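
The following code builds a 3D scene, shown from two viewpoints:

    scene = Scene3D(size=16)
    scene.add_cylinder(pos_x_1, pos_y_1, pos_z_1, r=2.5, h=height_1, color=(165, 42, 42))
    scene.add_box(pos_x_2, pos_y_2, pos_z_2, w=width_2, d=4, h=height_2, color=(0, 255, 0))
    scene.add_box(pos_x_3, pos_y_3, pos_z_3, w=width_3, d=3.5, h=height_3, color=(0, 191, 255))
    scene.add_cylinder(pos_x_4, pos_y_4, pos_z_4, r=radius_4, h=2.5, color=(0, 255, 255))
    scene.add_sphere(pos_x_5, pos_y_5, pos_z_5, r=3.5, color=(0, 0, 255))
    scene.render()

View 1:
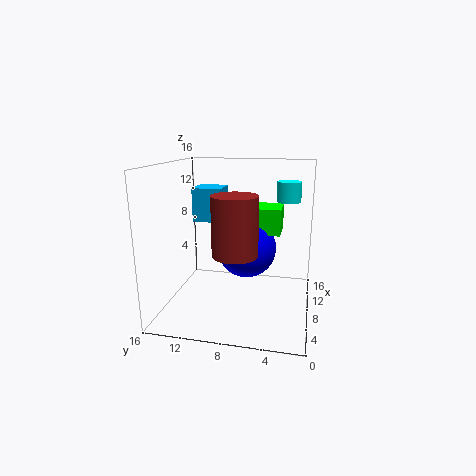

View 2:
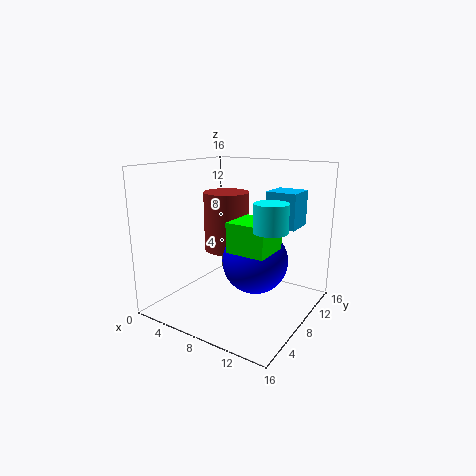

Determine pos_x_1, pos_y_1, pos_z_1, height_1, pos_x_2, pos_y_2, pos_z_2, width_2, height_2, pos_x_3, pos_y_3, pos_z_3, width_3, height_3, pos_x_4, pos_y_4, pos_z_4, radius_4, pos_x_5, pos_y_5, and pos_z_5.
pos_x_1 = 6.5
pos_y_1 = 8
pos_z_1 = 6.5
height_1 = 6.5
pos_x_2 = 9.5
pos_y_2 = 3.5
pos_z_2 = 8
width_2 = 4
height_2 = 3
pos_x_3 = 10
pos_y_3 = 10.5
pos_z_3 = 9
width_3 = 3.5
height_3 = 4
pos_x_4 = 14.5
pos_y_4 = 3
pos_z_4 = 11
radius_4 = 1.5
pos_x_5 = 10.5
pos_y_5 = 7.5
pos_z_5 = 6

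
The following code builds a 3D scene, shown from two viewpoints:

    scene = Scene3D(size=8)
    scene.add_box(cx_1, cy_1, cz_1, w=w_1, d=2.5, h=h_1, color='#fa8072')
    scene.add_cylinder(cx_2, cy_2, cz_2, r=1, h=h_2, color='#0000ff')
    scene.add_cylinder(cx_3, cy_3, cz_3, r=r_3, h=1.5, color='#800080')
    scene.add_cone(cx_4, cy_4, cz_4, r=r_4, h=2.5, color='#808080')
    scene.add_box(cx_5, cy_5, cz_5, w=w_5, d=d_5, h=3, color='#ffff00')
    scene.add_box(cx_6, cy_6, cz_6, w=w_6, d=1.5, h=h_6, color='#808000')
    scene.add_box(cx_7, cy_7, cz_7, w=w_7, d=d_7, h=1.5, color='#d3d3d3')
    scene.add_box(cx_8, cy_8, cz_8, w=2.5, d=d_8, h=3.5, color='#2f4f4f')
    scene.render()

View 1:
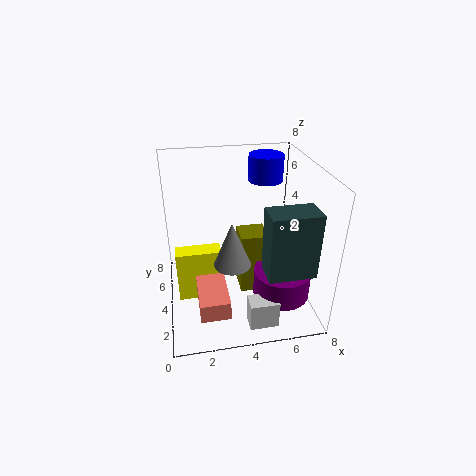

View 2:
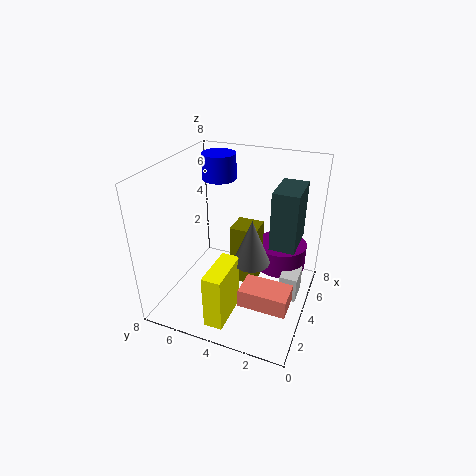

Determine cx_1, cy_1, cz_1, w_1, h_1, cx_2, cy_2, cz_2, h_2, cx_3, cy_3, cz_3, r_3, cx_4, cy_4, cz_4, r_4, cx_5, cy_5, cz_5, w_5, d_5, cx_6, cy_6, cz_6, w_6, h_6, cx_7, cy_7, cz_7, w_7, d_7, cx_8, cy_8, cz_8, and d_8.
cx_1 = 1.5
cy_1 = 0.5
cz_1 = 1.5
w_1 = 1.5
h_1 = 1
cx_2 = 6
cy_2 = 6
cz_2 = 6.5
h_2 = 1.5
cx_3 = 6
cy_3 = 2
cz_3 = 1.5
r_3 = 1.5
cx_4 = 3.5
cy_4 = 3
cz_4 = 3
r_4 = 1
cx_5 = 0.5
cy_5 = 3.5
cz_5 = 0.5
w_5 = 2.5
d_5 = 1
cx_6 = 4
cy_6 = 3
cz_6 = 1
w_6 = 1.5
h_6 = 3.5
cx_7 = 4
cy_7 = 0.5
cz_7 = 0.5
w_7 = 1.5
d_7 = 1
cx_8 = 5
cy_8 = 1
cz_8 = 3
d_8 = 1.5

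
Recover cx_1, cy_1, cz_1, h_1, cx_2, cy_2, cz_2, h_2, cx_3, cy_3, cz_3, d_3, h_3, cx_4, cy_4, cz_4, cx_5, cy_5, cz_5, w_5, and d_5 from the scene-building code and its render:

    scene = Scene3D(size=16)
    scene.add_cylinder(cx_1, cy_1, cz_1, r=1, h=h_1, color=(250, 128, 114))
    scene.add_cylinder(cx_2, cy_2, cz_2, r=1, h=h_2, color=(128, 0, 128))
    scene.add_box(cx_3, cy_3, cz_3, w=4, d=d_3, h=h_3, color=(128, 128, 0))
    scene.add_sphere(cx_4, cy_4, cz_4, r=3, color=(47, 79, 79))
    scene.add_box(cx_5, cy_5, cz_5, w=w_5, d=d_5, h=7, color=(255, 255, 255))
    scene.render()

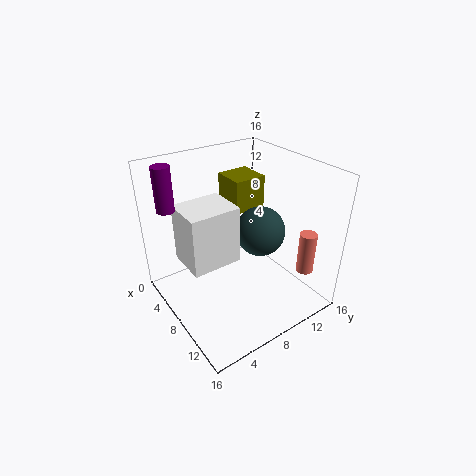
cx_1 = 12
cy_1 = 15
cz_1 = 3
h_1 = 5
cx_2 = 3
cy_2 = 2
cz_2 = 11
h_2 = 5
cx_3 = 1
cy_3 = 10
cz_3 = 9
d_3 = 4
h_3 = 4
cx_4 = 7
cy_4 = 12
cz_4 = 7
cx_5 = 2
cy_5 = 3
cz_5 = 4
w_5 = 5
d_5 = 6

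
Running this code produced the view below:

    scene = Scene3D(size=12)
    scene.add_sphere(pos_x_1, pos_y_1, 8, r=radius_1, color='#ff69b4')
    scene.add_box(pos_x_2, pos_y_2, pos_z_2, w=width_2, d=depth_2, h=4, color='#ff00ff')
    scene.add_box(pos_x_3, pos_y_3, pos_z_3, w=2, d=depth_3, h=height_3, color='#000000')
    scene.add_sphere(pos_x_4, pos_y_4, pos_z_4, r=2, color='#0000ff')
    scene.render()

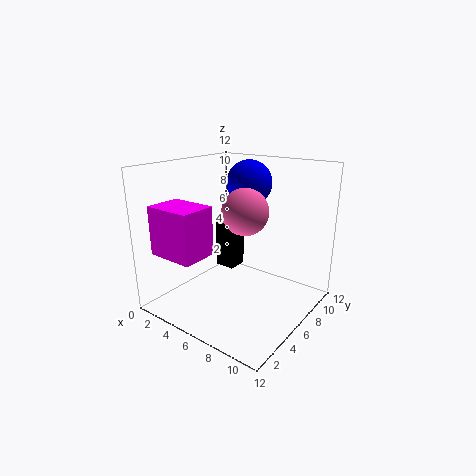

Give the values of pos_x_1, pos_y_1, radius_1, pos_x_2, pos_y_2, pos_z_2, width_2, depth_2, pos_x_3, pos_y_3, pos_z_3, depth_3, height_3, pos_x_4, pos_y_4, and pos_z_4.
pos_x_1 = 6, pos_y_1 = 7, radius_1 = 2, pos_x_2 = 1, pos_y_2 = 1, pos_z_2 = 5, width_2 = 4, depth_2 = 3, pos_x_3 = 1, pos_y_3 = 9, pos_z_3 = 1, depth_3 = 2, height_3 = 5, pos_x_4 = 5, pos_y_4 = 9, pos_z_4 = 10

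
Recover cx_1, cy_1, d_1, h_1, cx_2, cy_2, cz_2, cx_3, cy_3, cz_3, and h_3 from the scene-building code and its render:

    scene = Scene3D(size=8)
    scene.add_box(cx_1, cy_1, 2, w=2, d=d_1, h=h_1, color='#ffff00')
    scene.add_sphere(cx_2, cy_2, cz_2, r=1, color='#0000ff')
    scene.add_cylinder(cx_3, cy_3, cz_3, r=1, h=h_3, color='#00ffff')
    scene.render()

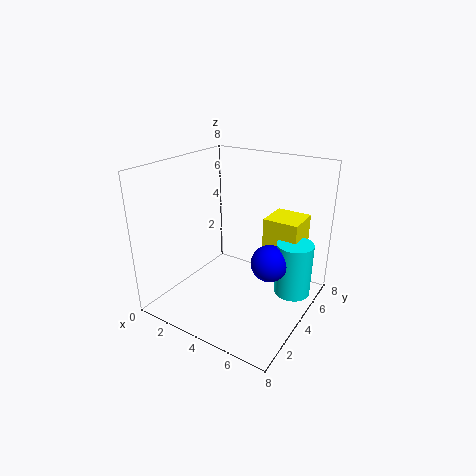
cx_1 = 5
cy_1 = 5
d_1 = 2
h_1 = 3
cx_2 = 6
cy_2 = 4
cz_2 = 3
cx_3 = 7
cy_3 = 5
cz_3 = 1
h_3 = 3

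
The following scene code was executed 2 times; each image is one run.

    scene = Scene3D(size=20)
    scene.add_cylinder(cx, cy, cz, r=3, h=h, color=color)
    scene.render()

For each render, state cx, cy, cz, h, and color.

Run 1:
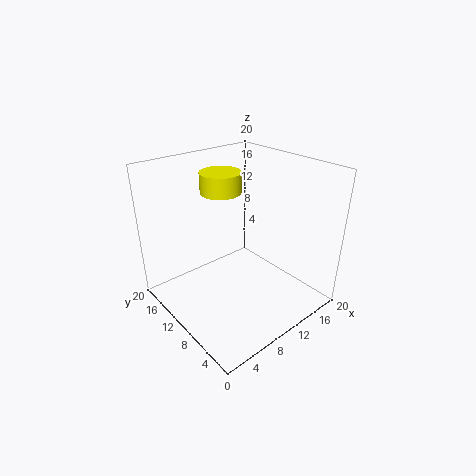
cx = 11; cy = 15; cz = 15; h = 3; color = 'yellow'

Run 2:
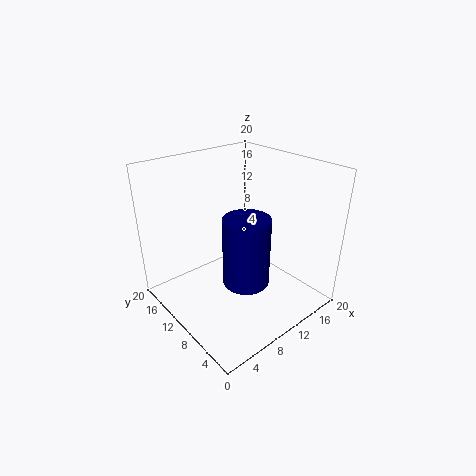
cx = 8; cy = 6; cz = 6; h = 9; color = 'navy'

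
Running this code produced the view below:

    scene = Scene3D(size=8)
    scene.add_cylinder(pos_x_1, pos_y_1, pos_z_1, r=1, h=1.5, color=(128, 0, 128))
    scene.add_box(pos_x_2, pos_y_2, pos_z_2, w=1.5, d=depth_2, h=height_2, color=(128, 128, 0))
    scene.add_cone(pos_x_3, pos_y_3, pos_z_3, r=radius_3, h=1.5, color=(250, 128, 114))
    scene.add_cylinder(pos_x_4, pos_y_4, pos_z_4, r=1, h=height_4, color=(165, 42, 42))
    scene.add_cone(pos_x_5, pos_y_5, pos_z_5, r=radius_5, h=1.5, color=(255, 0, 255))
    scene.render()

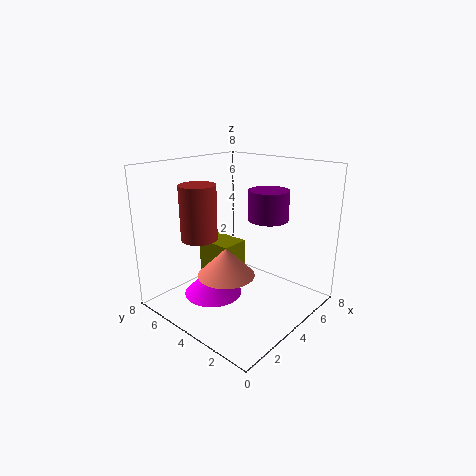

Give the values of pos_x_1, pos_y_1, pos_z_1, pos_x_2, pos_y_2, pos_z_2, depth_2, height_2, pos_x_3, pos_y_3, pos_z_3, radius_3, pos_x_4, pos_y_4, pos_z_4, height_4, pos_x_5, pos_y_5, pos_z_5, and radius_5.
pos_x_1 = 4; pos_y_1 = 2; pos_z_1 = 5.5; pos_x_2 = 2.5; pos_y_2 = 3.5; pos_z_2 = 1.5; depth_2 = 2; height_2 = 2.5; pos_x_3 = 2.5; pos_y_3 = 3.5; pos_z_3 = 2.5; radius_3 = 1.5; pos_x_4 = 2.5; pos_y_4 = 5.5; pos_z_4 = 4; height_4 = 3; pos_x_5 = 2; pos_y_5 = 4; pos_z_5 = 1.5; radius_5 = 1.5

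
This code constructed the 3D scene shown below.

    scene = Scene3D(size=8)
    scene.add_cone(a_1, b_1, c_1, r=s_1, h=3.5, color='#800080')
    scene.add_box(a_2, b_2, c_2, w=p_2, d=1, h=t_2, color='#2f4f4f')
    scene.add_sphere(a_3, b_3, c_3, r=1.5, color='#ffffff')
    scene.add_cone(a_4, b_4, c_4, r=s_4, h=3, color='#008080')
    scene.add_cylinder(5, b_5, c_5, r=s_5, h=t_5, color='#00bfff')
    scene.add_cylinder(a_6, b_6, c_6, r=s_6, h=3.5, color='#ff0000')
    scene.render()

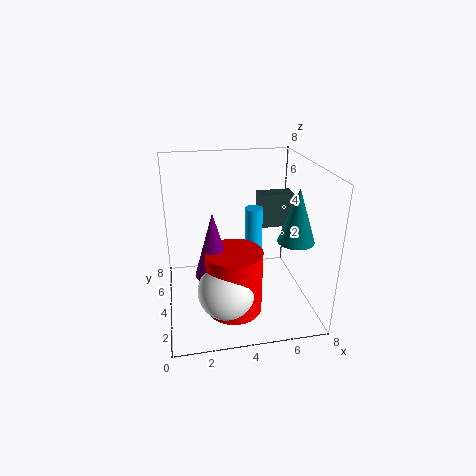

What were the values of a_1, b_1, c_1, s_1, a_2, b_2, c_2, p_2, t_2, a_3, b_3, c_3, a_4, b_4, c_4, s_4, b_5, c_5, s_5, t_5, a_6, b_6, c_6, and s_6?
a_1 = 2.5, b_1 = 3, c_1 = 2.5, s_1 = 1, a_2 = 5.5, b_2 = 5, c_2 = 4, p_2 = 2, t_2 = 2, a_3 = 3, b_3 = 2, c_3 = 2, a_4 = 7, b_4 = 3, c_4 = 4, s_4 = 1, b_5 = 4.5, c_5 = 2, s_5 = 0.5, t_5 = 3.5, a_6 = 3.5, b_6 = 2.5, c_6 = 0.5, s_6 = 1.5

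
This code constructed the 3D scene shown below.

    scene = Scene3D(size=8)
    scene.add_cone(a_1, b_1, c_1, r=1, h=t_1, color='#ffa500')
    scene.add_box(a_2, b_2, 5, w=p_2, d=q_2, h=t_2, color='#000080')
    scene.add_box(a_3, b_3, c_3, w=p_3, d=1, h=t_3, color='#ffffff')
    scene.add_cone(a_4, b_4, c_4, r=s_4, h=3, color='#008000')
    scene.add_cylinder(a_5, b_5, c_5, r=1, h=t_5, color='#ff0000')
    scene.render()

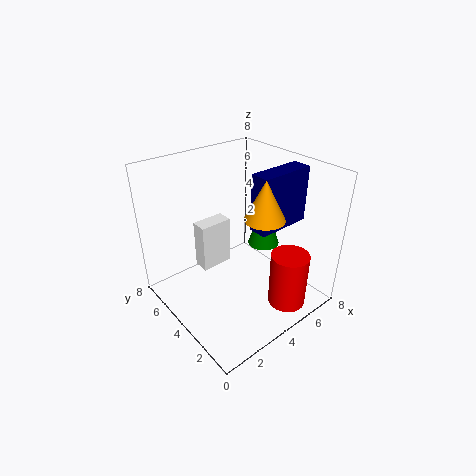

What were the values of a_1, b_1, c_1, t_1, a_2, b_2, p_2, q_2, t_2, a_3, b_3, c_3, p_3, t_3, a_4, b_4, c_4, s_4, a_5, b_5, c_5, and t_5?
a_1 = 4
b_1 = 2
c_1 = 6
t_1 = 2
a_2 = 4
b_2 = 2
p_2 = 3
q_2 = 1
t_2 = 3
a_3 = 3
b_3 = 6
c_3 = 1
p_3 = 2
t_3 = 3
a_4 = 7
b_4 = 5
c_4 = 2
s_4 = 1
a_5 = 5
b_5 = 1
c_5 = 1
t_5 = 3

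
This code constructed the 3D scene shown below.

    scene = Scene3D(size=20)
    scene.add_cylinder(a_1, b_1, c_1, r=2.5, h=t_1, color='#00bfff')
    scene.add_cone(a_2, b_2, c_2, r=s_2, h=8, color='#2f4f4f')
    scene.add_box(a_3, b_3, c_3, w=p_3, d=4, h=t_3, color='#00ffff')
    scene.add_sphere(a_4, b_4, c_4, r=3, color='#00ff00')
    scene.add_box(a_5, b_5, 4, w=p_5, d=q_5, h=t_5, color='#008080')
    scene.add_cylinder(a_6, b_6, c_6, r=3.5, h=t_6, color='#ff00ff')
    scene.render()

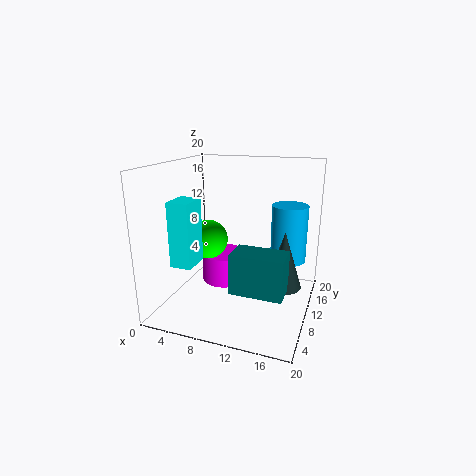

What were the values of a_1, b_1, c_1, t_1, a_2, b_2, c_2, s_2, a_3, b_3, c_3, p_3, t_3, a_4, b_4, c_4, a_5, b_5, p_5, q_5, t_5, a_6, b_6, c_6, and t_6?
a_1 = 16.5
b_1 = 13
c_1 = 6.5
t_1 = 8
a_2 = 16.5
b_2 = 10.5
c_2 = 3.5
s_2 = 2.5
a_3 = 2
b_3 = 5
c_3 = 6.5
p_3 = 3
t_3 = 9
a_4 = 4
b_4 = 13
c_4 = 8
a_5 = 10.5
b_5 = 5
p_5 = 7
q_5 = 4
t_5 = 5.5
a_6 = 6
b_6 = 14.5
c_6 = 1
t_6 = 4.5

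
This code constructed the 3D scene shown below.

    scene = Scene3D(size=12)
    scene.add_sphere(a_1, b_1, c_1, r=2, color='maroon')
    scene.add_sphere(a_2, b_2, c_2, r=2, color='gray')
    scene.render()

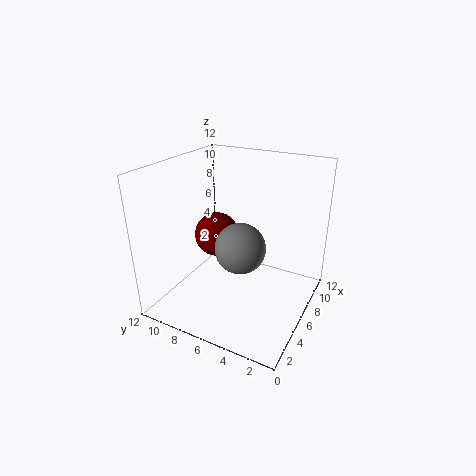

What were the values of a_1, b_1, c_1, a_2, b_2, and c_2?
a_1 = 7.5
b_1 = 9
c_1 = 5
a_2 = 4.5
b_2 = 5
c_2 = 6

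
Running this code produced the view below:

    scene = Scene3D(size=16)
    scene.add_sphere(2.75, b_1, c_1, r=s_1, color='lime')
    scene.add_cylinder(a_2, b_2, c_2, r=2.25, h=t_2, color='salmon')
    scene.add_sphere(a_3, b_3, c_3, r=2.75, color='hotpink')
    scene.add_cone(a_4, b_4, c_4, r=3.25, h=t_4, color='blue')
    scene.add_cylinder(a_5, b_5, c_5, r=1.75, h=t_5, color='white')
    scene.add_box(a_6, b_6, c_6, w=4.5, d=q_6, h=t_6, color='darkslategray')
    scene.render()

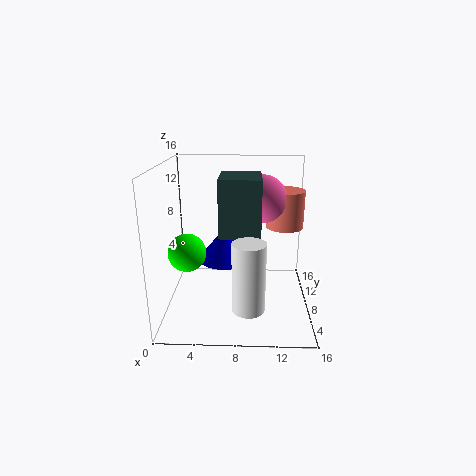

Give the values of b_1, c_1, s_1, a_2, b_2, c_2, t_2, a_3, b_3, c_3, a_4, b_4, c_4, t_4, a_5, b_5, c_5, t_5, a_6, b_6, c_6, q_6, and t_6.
b_1 = 5.5, c_1 = 7.25, s_1 = 2, a_2 = 13.5, b_2 = 12, c_2 = 8, t_2 = 4.5, a_3 = 10.75, b_3 = 10.75, c_3 = 11.75, a_4 = 6.25, b_4 = 11.25, c_4 = 4, t_4 = 4, a_5 = 9.25, b_5 = 4, c_5 = 1.5, t_5 = 7.5, a_6 = 6, b_6 = 6.25, c_6 = 8.5, q_6 = 5.5, t_6 = 6.25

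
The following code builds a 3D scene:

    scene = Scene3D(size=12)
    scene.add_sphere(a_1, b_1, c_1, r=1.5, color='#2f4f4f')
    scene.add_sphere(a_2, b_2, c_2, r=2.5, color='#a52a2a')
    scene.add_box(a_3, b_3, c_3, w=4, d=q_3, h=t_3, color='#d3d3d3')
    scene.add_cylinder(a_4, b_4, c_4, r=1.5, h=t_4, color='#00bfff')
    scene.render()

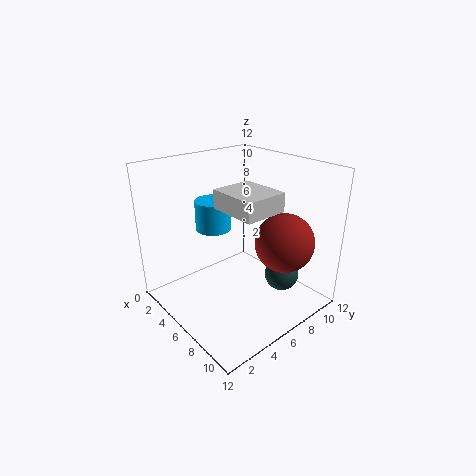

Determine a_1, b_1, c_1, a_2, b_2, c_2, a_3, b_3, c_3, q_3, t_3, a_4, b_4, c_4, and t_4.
a_1 = 8
b_1 = 9.5
c_1 = 2
a_2 = 8.5
b_2 = 9
c_2 = 5.5
a_3 = 5.5
b_3 = 4
c_3 = 9
q_3 = 3.5
t_3 = 1.5
a_4 = 4
b_4 = 5
c_4 = 6.5
t_4 = 2.5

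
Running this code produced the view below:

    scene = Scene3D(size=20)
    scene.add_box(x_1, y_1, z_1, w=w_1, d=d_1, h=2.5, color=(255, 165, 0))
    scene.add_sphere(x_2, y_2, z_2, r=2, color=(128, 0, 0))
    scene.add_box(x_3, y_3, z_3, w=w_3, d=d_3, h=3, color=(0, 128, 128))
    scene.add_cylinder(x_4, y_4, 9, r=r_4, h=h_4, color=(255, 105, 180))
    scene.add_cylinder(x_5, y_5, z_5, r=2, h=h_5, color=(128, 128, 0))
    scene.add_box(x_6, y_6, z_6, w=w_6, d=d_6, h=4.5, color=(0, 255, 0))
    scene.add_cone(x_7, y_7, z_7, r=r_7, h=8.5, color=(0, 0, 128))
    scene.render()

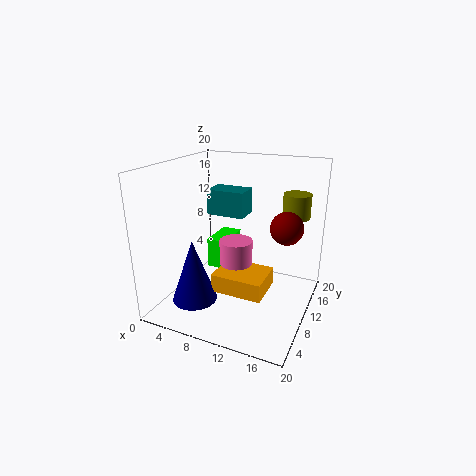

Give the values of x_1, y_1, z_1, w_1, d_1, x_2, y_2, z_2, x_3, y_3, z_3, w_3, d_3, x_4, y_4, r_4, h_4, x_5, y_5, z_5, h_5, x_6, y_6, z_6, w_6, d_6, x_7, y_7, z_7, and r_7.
x_1 = 8; y_1 = 5.5; z_1 = 3.5; w_1 = 7; d_1 = 5.5; x_2 = 17.5; y_2 = 7.5; z_2 = 13.5; x_3 = 8.5; y_3 = 4.5; z_3 = 15; w_3 = 4.5; d_3 = 3; x_4 = 12; y_4 = 5; r_4 = 2; h_4 = 3; x_5 = 16.5; y_5 = 16; z_5 = 12; h_5 = 3.5; x_6 = 4.5; y_6 = 11; z_6 = 4; w_6 = 3; d_6 = 5.5; x_7 = 6; y_7 = 4.5; z_7 = 2.5; r_7 = 3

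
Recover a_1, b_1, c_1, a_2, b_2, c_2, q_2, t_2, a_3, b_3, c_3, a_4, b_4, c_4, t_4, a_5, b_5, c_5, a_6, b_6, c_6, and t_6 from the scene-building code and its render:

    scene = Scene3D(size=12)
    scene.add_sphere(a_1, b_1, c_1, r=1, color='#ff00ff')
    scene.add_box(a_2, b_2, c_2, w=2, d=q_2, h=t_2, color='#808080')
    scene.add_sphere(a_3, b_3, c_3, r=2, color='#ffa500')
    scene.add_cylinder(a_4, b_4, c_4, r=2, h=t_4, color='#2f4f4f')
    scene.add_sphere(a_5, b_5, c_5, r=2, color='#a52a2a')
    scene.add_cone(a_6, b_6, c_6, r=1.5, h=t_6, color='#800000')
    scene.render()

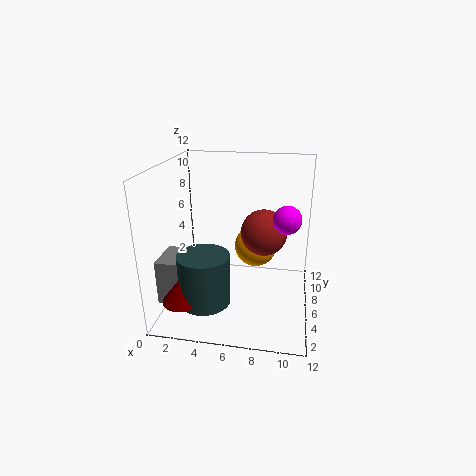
a_1 = 10; b_1 = 3; c_1 = 9; a_2 = 0.5; b_2 = 1.5; c_2 = 2; q_2 = 3; t_2 = 3.5; a_3 = 7; b_3 = 10; c_3 = 3.5; a_4 = 4; b_4 = 2.5; c_4 = 2; t_4 = 4; a_5 = 8; b_5 = 7.5; c_5 = 6; a_6 = 2.5; b_6 = 1.5; c_6 = 2.5; t_6 = 2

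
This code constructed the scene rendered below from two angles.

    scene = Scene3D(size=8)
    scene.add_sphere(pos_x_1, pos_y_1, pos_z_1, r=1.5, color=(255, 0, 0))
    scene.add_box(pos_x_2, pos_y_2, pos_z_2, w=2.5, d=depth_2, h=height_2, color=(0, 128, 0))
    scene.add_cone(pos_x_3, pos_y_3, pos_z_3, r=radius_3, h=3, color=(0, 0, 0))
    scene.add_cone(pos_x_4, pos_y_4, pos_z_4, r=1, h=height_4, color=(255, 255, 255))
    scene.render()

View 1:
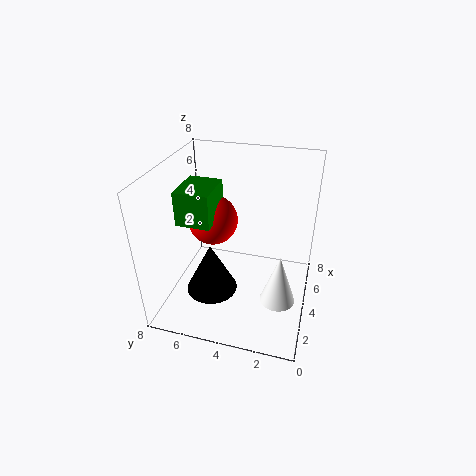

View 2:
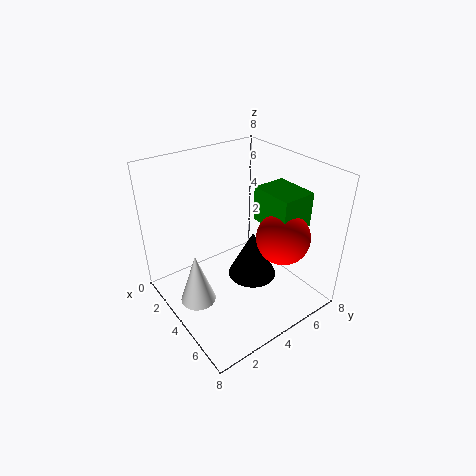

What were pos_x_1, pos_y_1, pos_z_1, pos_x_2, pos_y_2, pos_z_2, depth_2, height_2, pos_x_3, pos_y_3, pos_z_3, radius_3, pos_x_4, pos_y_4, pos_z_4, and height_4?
pos_x_1 = 5.5, pos_y_1 = 6, pos_z_1 = 4, pos_x_2 = 3.5, pos_y_2 = 5.5, pos_z_2 = 4.5, depth_2 = 2, height_2 = 2, pos_x_3 = 3.5, pos_y_3 = 5.5, pos_z_3 = 0.5, radius_3 = 1.5, pos_x_4 = 3.5, pos_y_4 = 1.5, pos_z_4 = 0.5, height_4 = 3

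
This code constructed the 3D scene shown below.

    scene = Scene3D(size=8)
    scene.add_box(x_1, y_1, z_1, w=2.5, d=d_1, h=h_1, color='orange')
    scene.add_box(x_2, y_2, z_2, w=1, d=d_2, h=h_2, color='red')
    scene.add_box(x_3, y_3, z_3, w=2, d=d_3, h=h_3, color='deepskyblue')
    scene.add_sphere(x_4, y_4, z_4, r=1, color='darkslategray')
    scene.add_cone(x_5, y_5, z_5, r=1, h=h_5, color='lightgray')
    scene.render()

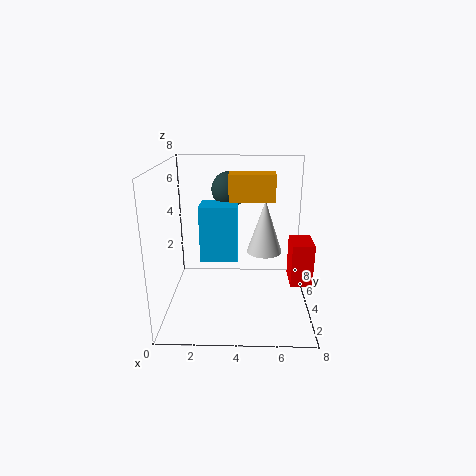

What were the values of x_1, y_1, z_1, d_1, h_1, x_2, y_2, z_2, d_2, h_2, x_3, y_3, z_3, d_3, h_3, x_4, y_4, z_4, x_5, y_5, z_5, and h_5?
x_1 = 3.5; y_1 = 4; z_1 = 6; d_1 = 1; h_1 = 1.5; x_2 = 6.5; y_2 = 0.5; z_2 = 3; d_2 = 1.5; h_2 = 2; x_3 = 2; y_3 = 3; z_3 = 3; d_3 = 1.5; h_3 = 3; x_4 = 3.5; y_4 = 5; z_4 = 6.5; x_5 = 5.5; y_5 = 4.5; z_5 = 3; h_5 = 3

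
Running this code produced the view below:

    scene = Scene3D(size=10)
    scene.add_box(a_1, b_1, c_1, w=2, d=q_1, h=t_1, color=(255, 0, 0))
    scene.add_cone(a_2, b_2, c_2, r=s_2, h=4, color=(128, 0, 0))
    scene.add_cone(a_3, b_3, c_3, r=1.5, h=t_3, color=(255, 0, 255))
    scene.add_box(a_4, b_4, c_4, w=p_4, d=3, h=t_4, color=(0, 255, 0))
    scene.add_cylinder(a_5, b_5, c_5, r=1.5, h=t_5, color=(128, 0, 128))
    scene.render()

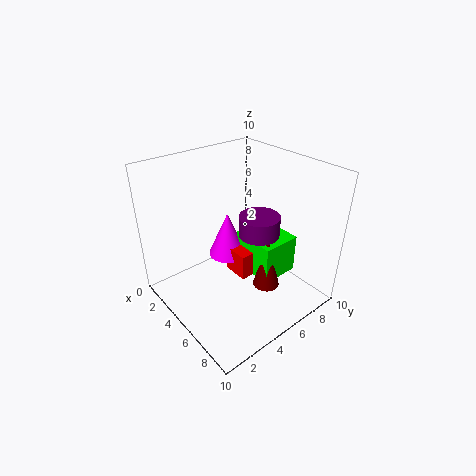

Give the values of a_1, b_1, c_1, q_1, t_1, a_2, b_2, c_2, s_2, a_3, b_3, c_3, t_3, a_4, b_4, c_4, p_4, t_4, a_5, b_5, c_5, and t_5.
a_1 = 3
b_1 = 5.5
c_1 = 1
q_1 = 3.5
t_1 = 2
a_2 = 6
b_2 = 7
c_2 = 0.5
s_2 = 1
a_3 = 2.5
b_3 = 6
c_3 = 2
t_3 = 3.5
a_4 = 3
b_4 = 6.5
c_4 = 1
p_4 = 3.5
t_4 = 3
a_5 = 5
b_5 = 7
c_5 = 4.5
t_5 = 1.5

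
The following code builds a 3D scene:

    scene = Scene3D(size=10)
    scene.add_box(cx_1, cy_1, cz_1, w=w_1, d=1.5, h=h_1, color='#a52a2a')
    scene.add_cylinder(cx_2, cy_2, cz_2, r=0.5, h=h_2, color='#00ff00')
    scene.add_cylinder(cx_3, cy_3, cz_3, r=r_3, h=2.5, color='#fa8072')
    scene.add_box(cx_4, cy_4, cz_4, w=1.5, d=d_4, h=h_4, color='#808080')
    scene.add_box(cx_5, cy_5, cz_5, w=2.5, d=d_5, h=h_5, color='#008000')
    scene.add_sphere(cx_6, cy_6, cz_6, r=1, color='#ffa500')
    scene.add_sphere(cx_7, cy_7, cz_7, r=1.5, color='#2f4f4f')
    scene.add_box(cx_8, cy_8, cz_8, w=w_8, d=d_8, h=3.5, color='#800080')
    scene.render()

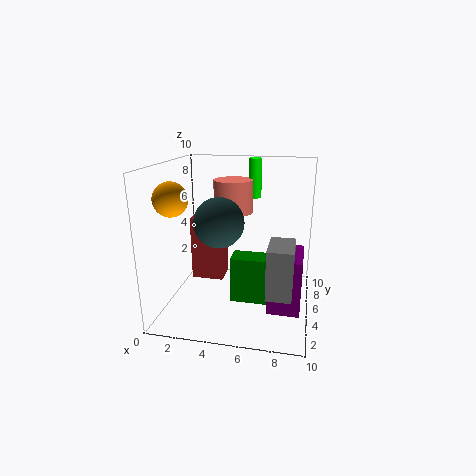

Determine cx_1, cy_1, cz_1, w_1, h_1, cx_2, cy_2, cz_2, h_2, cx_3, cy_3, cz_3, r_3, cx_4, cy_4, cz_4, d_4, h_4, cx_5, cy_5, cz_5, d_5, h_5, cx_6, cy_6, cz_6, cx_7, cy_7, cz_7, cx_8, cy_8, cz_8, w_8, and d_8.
cx_1 = 2.5, cy_1 = 2.5, cz_1 = 3, w_1 = 2, h_1 = 4, cx_2 = 5.5, cy_2 = 9, cz_2 = 7, h_2 = 3, cx_3 = 4, cy_3 = 8, cz_3 = 6, r_3 = 1.5, cx_4 = 7.5, cy_4 = 0.5, cz_4 = 3, d_4 = 2.5, h_4 = 3, cx_5 = 5, cy_5 = 2.5, cz_5 = 1.5, d_5 = 1.5, h_5 = 3, cx_6 = 2, cy_6 = 1, cz_6 = 8.5, cx_7 = 4.5, cy_7 = 2, cz_7 = 7, cx_8 = 7.5, cy_8 = 1.5, cz_8 = 1.5, w_8 = 2, d_8 = 3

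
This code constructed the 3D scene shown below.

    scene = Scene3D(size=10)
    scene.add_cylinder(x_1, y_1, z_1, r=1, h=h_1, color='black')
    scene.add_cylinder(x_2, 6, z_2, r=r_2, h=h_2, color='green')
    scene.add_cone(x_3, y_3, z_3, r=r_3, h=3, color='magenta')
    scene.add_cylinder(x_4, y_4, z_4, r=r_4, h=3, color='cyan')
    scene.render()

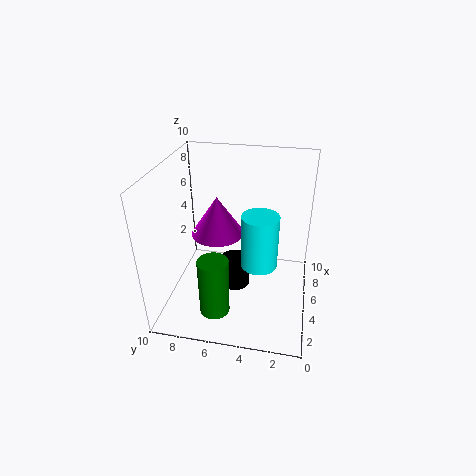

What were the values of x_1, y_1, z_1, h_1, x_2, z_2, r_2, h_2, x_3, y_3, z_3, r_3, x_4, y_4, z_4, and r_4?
x_1 = 4; y_1 = 5; z_1 = 2; h_1 = 2; x_2 = 2; z_2 = 1; r_2 = 1; h_2 = 4; x_3 = 7; y_3 = 7; z_3 = 4; r_3 = 2; x_4 = 1; y_4 = 3; z_4 = 6; r_4 = 1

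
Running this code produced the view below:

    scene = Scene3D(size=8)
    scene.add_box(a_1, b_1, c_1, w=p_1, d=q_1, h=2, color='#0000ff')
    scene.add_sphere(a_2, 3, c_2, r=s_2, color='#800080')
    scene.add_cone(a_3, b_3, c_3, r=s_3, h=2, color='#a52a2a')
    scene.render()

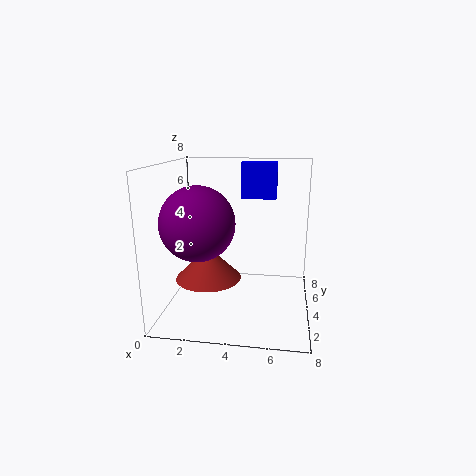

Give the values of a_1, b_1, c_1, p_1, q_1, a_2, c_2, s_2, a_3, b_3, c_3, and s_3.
a_1 = 4; b_1 = 5; c_1 = 6; p_1 = 2; q_1 = 1; a_2 = 2; c_2 = 5; s_2 = 2; a_3 = 2; b_3 = 5; c_3 = 1; s_3 = 2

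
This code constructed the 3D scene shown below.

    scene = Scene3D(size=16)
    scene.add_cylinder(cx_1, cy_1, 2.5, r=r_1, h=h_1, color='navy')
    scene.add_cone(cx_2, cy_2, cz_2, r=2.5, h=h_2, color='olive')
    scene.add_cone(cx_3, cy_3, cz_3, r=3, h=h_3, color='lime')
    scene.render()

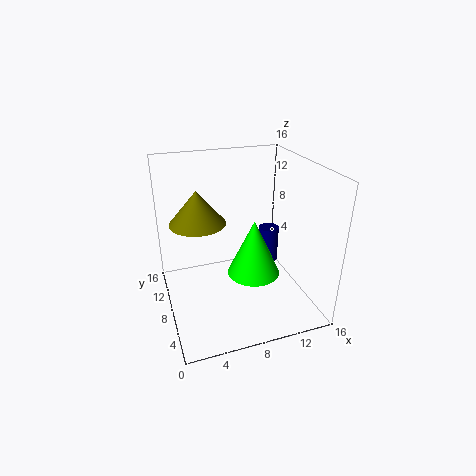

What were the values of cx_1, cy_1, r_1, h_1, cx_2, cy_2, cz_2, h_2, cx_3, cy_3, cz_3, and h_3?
cx_1 = 13.25
cy_1 = 11.25
r_1 = 1.25
h_1 = 4.5
cx_2 = 2.75
cy_2 = 3.75
cz_2 = 12.5
h_2 = 3
cx_3 = 9.75
cy_3 = 7.5
cz_3 = 3.5
h_3 = 6.5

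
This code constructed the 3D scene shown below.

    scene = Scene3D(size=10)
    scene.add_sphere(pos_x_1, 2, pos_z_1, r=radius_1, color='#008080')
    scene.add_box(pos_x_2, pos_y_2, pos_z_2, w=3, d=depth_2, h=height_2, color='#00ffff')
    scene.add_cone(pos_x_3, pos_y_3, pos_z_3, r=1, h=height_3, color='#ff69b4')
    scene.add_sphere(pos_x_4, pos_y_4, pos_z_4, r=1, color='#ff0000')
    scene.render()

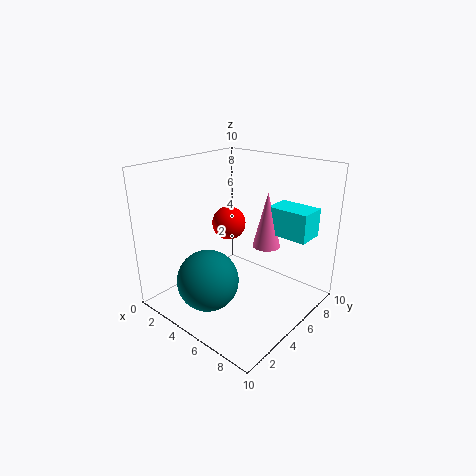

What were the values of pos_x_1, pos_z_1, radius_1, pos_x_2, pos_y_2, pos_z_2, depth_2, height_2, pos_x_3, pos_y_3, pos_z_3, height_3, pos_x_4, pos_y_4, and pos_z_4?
pos_x_1 = 5; pos_z_1 = 3; radius_1 = 2; pos_x_2 = 6; pos_y_2 = 7; pos_z_2 = 5; depth_2 = 2; height_2 = 2; pos_x_3 = 6; pos_y_3 = 7; pos_z_3 = 4; height_3 = 4; pos_x_4 = 6; pos_y_4 = 3; pos_z_4 = 7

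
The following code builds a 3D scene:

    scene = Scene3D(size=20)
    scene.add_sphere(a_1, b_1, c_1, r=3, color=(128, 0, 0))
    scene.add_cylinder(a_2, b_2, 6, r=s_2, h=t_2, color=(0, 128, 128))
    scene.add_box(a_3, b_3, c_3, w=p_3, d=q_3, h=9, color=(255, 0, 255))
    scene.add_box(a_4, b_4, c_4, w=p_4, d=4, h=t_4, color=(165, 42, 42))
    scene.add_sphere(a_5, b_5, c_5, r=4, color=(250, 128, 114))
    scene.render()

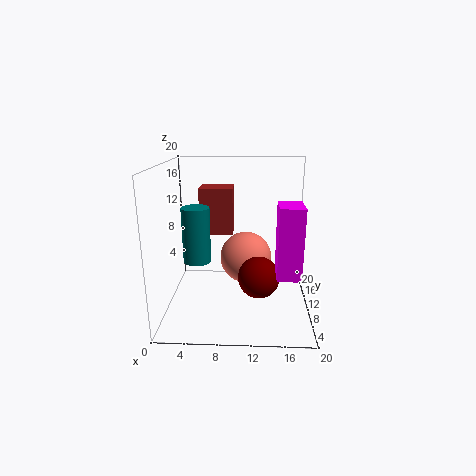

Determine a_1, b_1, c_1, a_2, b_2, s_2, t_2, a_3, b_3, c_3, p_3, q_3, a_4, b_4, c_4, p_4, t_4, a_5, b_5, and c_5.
a_1 = 13
b_1 = 10
c_1 = 4
a_2 = 4
b_2 = 11
s_2 = 2
t_2 = 8
a_3 = 15
b_3 = 3
c_3 = 7
p_3 = 3
q_3 = 4
a_4 = 4
b_4 = 14
c_4 = 9
p_4 = 5
t_4 = 7
a_5 = 11
b_5 = 15
c_5 = 5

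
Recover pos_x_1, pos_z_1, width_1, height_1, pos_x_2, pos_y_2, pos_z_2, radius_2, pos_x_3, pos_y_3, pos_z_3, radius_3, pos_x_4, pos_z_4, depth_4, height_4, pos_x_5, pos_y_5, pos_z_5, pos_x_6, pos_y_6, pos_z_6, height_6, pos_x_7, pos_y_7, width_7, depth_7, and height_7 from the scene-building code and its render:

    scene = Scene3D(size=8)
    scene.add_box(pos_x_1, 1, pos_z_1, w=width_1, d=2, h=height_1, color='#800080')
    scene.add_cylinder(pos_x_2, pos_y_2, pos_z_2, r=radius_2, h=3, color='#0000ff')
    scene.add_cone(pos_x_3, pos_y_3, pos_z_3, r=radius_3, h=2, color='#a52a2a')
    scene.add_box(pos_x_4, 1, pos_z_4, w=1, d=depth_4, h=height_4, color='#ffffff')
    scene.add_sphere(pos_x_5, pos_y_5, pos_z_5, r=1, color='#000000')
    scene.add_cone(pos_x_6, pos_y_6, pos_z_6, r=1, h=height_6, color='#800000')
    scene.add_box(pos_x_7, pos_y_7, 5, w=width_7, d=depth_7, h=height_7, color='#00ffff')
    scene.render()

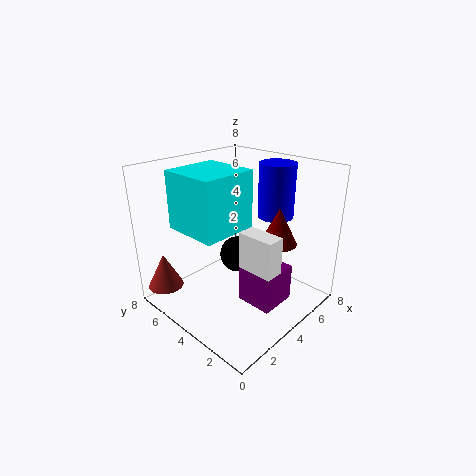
pos_x_1 = 3, pos_z_1 = 1, width_1 = 2, height_1 = 2, pos_x_2 = 6, pos_y_2 = 3, pos_z_2 = 5, radius_2 = 1, pos_x_3 = 1, pos_y_3 = 7, pos_z_3 = 1, radius_3 = 1, pos_x_4 = 3, pos_z_4 = 3, depth_4 = 2, height_4 = 2, pos_x_5 = 4, pos_y_5 = 4, pos_z_5 = 3, pos_x_6 = 5, pos_y_6 = 2, pos_z_6 = 4, height_6 = 2, pos_x_7 = 1, pos_y_7 = 3, width_7 = 3, depth_7 = 3, height_7 = 3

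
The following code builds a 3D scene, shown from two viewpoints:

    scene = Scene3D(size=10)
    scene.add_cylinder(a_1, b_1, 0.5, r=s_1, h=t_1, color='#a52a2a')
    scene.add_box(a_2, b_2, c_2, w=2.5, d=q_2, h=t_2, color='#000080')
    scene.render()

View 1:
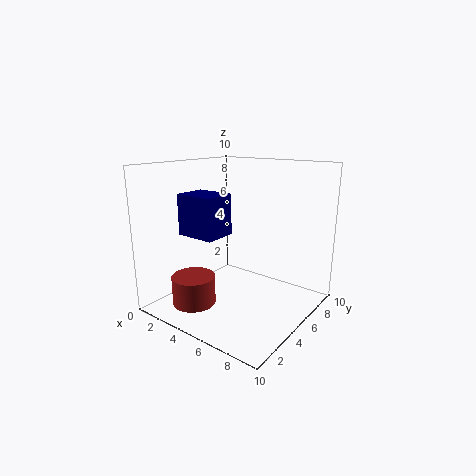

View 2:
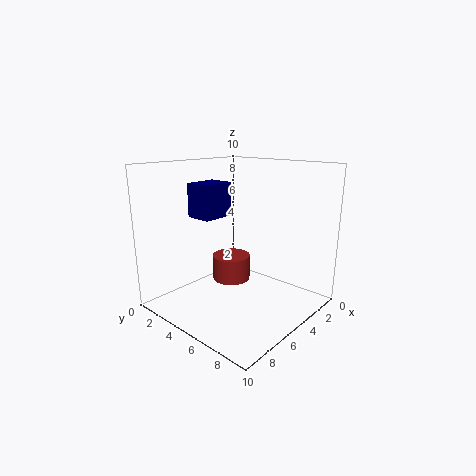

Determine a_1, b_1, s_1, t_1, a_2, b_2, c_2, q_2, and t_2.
a_1 = 3
b_1 = 2.5
s_1 = 1.5
t_1 = 2
a_2 = 3.5
b_2 = 1
c_2 = 6
q_2 = 2
t_2 = 2.5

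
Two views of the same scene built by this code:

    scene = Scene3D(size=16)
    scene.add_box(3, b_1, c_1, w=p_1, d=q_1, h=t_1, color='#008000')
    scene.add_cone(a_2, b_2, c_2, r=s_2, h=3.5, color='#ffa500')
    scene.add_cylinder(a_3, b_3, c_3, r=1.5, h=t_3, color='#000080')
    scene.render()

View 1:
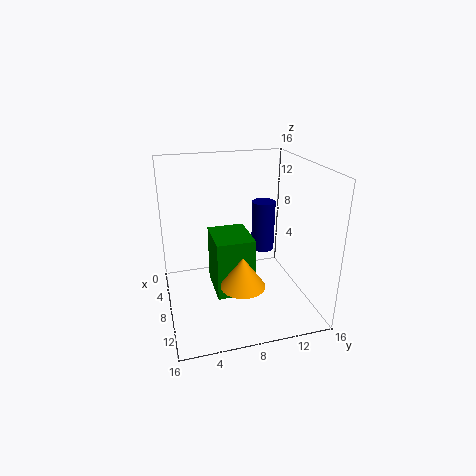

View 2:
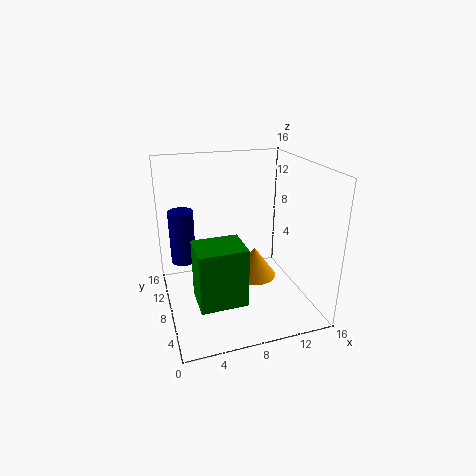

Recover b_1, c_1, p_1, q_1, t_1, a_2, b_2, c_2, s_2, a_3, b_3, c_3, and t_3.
b_1 = 5.5; c_1 = 0.5; p_1 = 5.5; q_1 = 4.5; t_1 = 7; a_2 = 10; b_2 = 8; c_2 = 3; s_2 = 2.5; a_3 = 2.5; b_3 = 13; c_3 = 3.5; t_3 = 6.5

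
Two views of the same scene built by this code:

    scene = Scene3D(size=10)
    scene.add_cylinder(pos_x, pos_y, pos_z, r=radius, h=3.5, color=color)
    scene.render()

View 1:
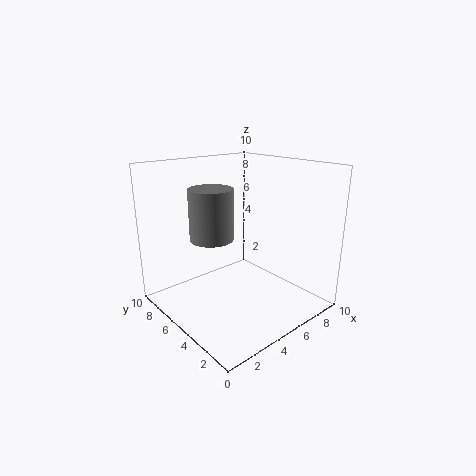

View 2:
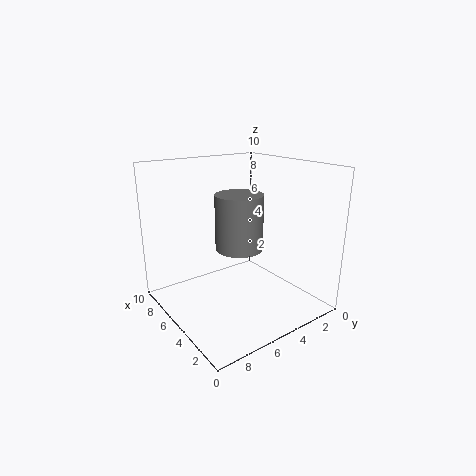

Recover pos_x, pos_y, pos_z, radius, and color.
pos_x = 3.5, pos_y = 6, pos_z = 5, radius = 1.5, color = 'gray'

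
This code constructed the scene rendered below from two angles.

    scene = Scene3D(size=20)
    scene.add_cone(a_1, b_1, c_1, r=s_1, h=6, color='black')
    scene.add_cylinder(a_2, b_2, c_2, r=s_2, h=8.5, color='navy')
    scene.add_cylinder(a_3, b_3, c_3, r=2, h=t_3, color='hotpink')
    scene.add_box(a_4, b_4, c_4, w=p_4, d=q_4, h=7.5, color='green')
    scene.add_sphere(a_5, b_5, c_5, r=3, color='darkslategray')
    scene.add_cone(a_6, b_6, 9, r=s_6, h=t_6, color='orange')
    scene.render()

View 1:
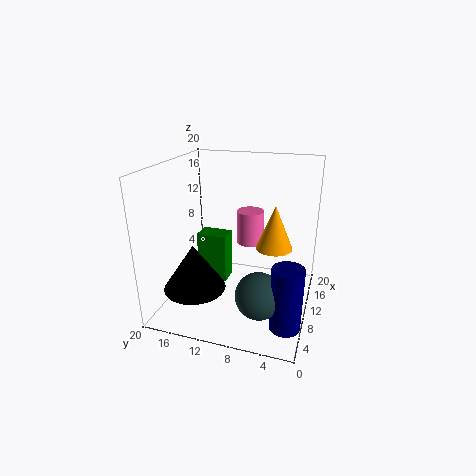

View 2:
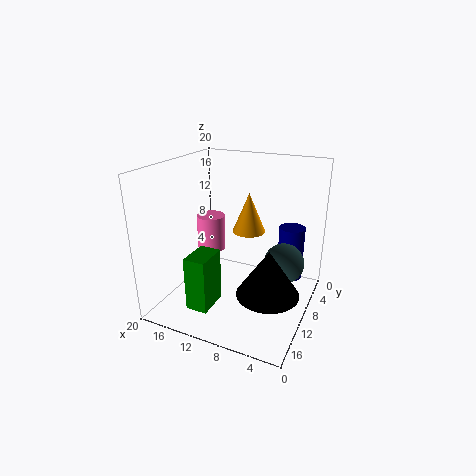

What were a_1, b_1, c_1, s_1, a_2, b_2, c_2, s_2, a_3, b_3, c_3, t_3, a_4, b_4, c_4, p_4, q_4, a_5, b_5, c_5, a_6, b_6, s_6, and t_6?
a_1 = 4; b_1 = 14; c_1 = 5; s_1 = 4; a_2 = 4.5; b_2 = 2; c_2 = 1; s_2 = 2; a_3 = 14.5; b_3 = 9.5; c_3 = 7.5; t_3 = 5; a_4 = 11.5; b_4 = 12.5; c_4 = 1.5; p_4 = 3; q_4 = 4.5; a_5 = 4.5; b_5 = 5.5; c_5 = 5; a_6 = 10.5; b_6 = 5; s_6 = 2.5; t_6 = 6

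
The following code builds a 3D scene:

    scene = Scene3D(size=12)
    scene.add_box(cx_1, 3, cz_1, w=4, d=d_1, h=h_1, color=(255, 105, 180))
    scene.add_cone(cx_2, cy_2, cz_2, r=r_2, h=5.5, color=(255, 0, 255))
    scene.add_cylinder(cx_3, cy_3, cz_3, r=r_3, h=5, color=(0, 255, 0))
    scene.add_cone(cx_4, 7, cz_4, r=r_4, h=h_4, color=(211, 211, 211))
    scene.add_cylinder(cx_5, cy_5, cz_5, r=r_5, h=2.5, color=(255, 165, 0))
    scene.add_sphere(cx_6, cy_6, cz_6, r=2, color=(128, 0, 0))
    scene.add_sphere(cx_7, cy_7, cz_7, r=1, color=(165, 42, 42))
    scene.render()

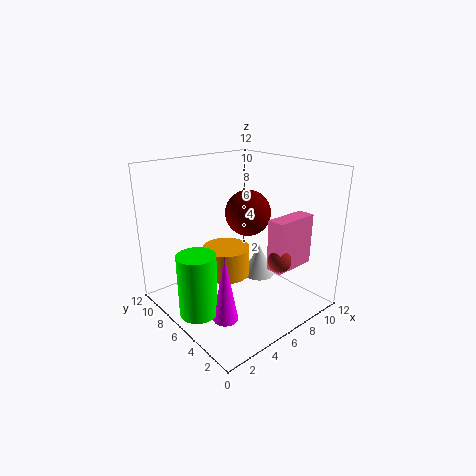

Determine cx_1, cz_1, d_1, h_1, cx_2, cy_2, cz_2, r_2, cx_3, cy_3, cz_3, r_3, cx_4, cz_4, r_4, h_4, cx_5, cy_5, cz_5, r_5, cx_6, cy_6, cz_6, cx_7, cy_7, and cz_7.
cx_1 = 8, cz_1 = 3, d_1 = 1.5, h_1 = 4.5, cx_2 = 3, cy_2 = 4, cz_2 = 0.5, r_2 = 1, cx_3 = 1.5, cy_3 = 5.5, cz_3 = 1, r_3 = 1.5, cx_4 = 9.5, cz_4 = 1, r_4 = 1.5, h_4 = 3, cx_5 = 5.5, cy_5 = 7, cz_5 = 2.5, r_5 = 2, cx_6 = 8, cy_6 = 7, cz_6 = 7.5, cx_7 = 8.5, cy_7 = 3.5, cz_7 = 4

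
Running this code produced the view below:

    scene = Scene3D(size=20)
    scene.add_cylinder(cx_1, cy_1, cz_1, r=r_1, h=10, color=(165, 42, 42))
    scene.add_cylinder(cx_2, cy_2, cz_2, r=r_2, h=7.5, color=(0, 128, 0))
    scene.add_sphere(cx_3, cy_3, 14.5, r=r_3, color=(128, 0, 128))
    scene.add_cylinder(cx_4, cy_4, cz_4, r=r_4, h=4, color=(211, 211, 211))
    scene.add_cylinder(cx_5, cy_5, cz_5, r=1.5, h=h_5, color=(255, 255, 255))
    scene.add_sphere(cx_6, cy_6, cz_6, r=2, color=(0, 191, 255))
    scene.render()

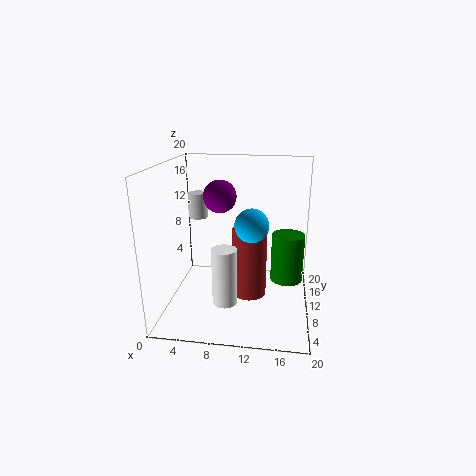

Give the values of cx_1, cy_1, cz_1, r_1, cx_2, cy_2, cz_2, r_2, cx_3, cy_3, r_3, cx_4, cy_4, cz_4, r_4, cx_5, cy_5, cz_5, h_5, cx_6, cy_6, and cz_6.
cx_1 = 11.5
cy_1 = 11
cz_1 = 1
r_1 = 2.5
cx_2 = 17
cy_2 = 15
cz_2 = 1.5
r_2 = 2.5
cx_3 = 6.5
cy_3 = 15
r_3 = 2.5
cx_4 = 2.5
cy_4 = 17
cz_4 = 10.5
r_4 = 1.5
cx_5 = 9.5
cy_5 = 2.5
cz_5 = 4.5
h_5 = 7
cx_6 = 12.5
cy_6 = 4
cz_6 = 14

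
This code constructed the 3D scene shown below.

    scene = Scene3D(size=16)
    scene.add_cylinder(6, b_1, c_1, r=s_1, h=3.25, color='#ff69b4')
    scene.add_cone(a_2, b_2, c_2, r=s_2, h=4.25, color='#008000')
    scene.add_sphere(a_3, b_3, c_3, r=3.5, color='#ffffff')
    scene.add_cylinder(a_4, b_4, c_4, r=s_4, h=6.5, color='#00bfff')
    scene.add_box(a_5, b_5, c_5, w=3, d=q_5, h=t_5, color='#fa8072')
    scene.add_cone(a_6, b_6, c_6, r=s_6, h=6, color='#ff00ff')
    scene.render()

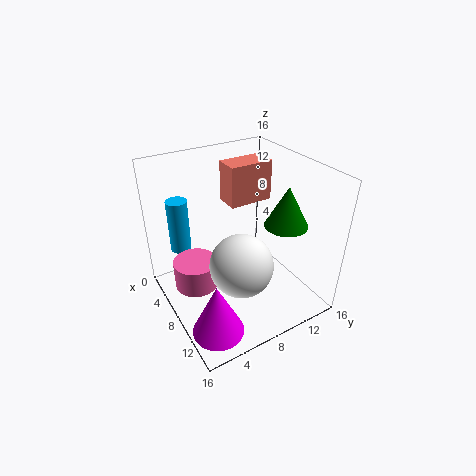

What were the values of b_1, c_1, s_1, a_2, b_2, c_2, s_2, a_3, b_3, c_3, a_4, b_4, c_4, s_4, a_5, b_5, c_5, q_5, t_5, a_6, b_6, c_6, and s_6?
b_1 = 3.5
c_1 = 2
s_1 = 2.5
a_2 = 11.75
b_2 = 11.5
c_2 = 10.5
s_2 = 2.25
a_3 = 10
b_3 = 7.25
c_3 = 5.75
a_4 = 1.75
b_4 = 3.5
c_4 = 4.5
s_4 = 1.25
a_5 = 1.25
b_5 = 9.5
c_5 = 9.5
q_5 = 5.5
t_5 = 5
a_6 = 12.25
b_6 = 3
c_6 = 0.25
s_6 = 2.75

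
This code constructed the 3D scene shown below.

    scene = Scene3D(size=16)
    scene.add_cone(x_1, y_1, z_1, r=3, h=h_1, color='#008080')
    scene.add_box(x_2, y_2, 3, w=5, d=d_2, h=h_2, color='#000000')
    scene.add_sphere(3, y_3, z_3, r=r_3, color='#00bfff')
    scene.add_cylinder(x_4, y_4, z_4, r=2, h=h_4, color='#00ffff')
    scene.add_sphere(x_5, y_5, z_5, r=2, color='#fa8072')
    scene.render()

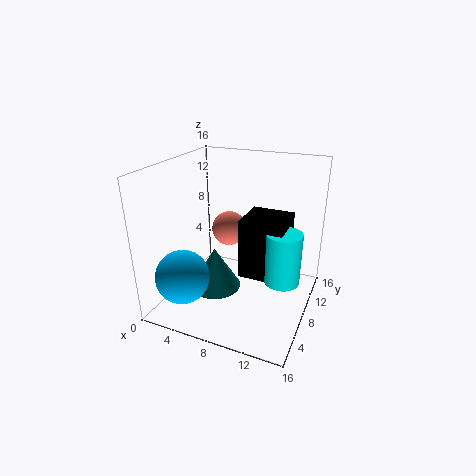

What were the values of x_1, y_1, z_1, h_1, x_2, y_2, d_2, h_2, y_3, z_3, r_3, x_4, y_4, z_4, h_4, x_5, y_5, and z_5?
x_1 = 5; y_1 = 8; z_1 = 1; h_1 = 5; x_2 = 8; y_2 = 8; d_2 = 5; h_2 = 7; y_3 = 4; z_3 = 4; r_3 = 3; x_4 = 13; y_4 = 9; z_4 = 3; h_4 = 6; x_5 = 6; y_5 = 10; z_5 = 8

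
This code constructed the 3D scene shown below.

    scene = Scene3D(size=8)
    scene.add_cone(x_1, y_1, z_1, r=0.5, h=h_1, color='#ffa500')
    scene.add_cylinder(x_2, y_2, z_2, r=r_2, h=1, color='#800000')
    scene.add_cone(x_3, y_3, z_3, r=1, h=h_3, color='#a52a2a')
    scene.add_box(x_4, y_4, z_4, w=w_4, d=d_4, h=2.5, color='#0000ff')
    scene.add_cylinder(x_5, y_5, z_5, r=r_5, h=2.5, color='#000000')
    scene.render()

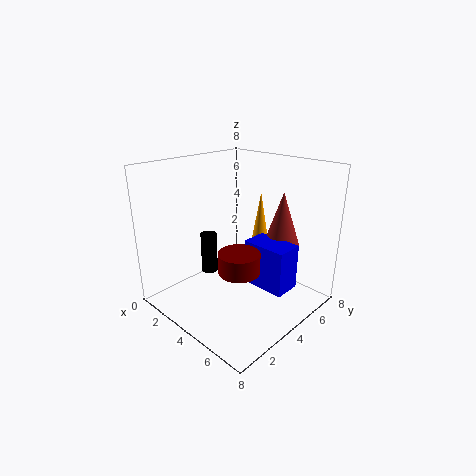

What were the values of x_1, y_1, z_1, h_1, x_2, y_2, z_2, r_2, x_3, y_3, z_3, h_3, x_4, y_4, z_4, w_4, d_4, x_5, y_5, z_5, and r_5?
x_1 = 3.5, y_1 = 6.5, z_1 = 3, h_1 = 3, x_2 = 6, y_2 = 2, z_2 = 3.5, r_2 = 1, x_3 = 5.5, y_3 = 6, z_3 = 3.5, h_3 = 3, x_4 = 4.5, y_4 = 4, z_4 = 1.5, w_4 = 2.5, d_4 = 1.5, x_5 = 1.5, y_5 = 4, z_5 = 1, r_5 = 0.5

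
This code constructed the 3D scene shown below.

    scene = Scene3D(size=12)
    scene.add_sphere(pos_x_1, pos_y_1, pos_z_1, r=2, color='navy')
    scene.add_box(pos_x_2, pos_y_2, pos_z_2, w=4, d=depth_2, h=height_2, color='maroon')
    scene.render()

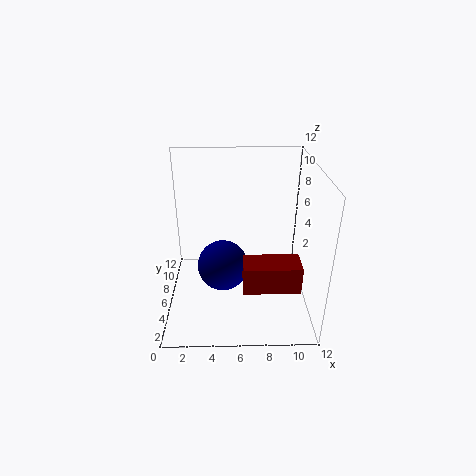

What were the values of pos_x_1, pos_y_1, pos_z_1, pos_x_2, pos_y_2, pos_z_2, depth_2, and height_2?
pos_x_1 = 4.75, pos_y_1 = 4.25, pos_z_1 = 4.5, pos_x_2 = 6.25, pos_y_2 = 0.25, pos_z_2 = 4.75, depth_2 = 2, height_2 = 2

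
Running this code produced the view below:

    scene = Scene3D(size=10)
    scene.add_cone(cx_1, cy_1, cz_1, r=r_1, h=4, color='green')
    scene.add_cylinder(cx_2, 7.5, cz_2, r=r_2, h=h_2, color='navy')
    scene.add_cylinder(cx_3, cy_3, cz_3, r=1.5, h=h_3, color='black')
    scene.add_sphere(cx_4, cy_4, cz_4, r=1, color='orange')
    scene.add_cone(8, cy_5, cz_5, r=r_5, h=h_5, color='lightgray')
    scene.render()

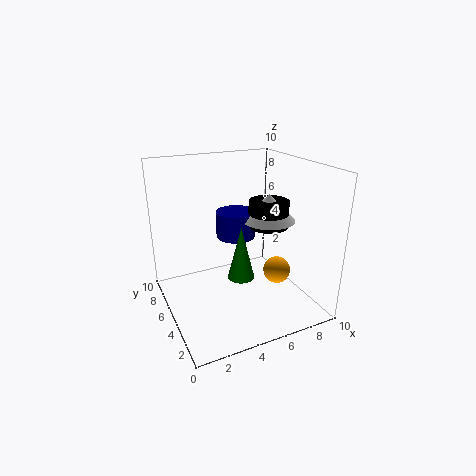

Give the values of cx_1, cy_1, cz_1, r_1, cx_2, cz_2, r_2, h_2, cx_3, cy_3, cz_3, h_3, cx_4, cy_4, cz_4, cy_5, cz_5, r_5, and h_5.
cx_1 = 5.5
cy_1 = 5.5
cz_1 = 1.5
r_1 = 1
cx_2 = 6
cz_2 = 4
r_2 = 1.5
h_2 = 2
cx_3 = 8
cy_3 = 6
cz_3 = 5
h_3 = 2
cx_4 = 8
cy_4 = 4.5
cz_4 = 2
cy_5 = 6
cz_5 = 5.5
r_5 = 2
h_5 = 2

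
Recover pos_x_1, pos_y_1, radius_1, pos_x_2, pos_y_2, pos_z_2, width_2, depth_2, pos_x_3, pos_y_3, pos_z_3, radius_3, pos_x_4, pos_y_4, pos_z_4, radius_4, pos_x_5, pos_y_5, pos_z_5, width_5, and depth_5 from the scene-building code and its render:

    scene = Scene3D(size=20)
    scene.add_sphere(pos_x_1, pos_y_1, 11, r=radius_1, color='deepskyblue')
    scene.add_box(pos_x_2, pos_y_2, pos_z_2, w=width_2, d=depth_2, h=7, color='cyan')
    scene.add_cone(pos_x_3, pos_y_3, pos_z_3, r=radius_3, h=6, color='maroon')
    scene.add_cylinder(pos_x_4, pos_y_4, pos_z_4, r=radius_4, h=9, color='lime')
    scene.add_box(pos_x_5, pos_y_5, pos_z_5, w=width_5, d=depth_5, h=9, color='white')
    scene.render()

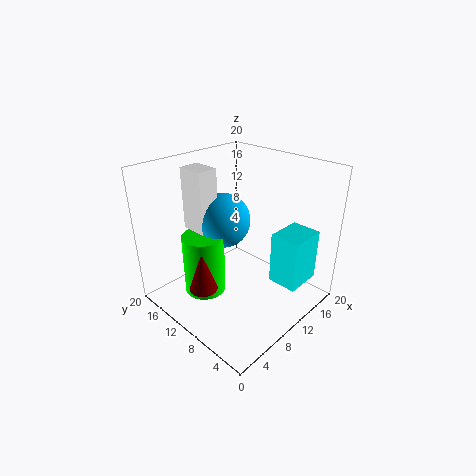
pos_x_1 = 11; pos_y_1 = 14; radius_1 = 4; pos_x_2 = 11; pos_y_2 = 1; pos_z_2 = 5; width_2 = 5; depth_2 = 4; pos_x_3 = 5; pos_y_3 = 12; pos_z_3 = 3; radius_3 = 2; pos_x_4 = 7; pos_y_4 = 14; pos_z_4 = 1; radius_4 = 3; pos_x_5 = 7; pos_y_5 = 14; pos_z_5 = 10; width_5 = 3; depth_5 = 4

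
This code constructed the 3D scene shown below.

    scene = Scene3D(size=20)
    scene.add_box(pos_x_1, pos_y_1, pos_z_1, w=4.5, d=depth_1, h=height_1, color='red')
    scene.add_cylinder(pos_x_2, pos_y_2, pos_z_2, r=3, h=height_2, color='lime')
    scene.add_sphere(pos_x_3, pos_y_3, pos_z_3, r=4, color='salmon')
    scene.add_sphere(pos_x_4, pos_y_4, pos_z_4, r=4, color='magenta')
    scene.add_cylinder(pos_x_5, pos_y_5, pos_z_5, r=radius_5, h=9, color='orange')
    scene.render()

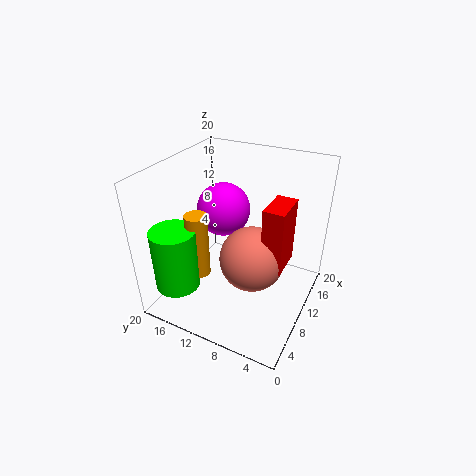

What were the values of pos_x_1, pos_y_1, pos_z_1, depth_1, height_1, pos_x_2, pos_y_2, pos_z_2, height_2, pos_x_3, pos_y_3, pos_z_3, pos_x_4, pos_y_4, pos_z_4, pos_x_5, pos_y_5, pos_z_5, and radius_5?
pos_x_1 = 5; pos_y_1 = 2; pos_z_1 = 10; depth_1 = 2.5; height_1 = 8; pos_x_2 = 3.5; pos_y_2 = 16; pos_z_2 = 4.5; height_2 = 8.5; pos_x_3 = 6; pos_y_3 = 6; pos_z_3 = 10.5; pos_x_4 = 14; pos_y_4 = 14.5; pos_z_4 = 11.5; pos_x_5 = 6; pos_y_5 = 14; pos_z_5 = 5.5; radius_5 = 1.5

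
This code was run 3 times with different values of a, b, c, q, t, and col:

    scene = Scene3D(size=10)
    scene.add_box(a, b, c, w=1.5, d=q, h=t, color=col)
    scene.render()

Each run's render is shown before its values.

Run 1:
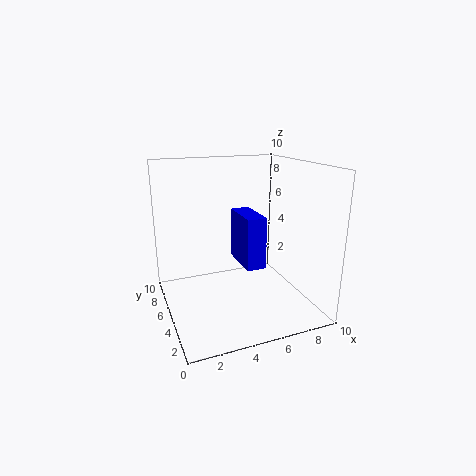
a = 6
b = 5.5
c = 2
q = 3.5
t = 4
col = 'blue'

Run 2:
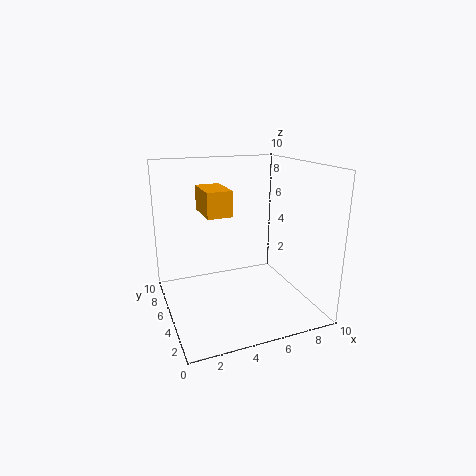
a = 2
b = 2
c = 7.5
q = 2.5
t = 1.5
col = 'orange'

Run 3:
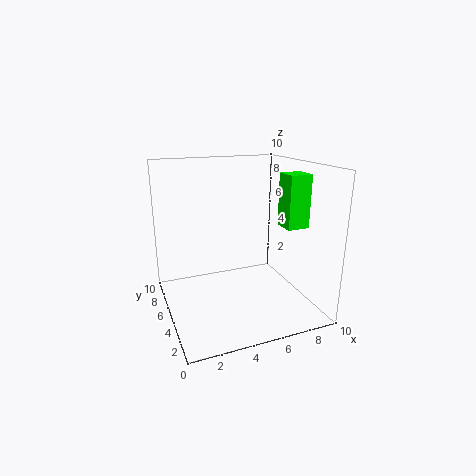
a = 7.5
b = 2.5
c = 6
q = 1.5
t = 3.5
col = 'lime'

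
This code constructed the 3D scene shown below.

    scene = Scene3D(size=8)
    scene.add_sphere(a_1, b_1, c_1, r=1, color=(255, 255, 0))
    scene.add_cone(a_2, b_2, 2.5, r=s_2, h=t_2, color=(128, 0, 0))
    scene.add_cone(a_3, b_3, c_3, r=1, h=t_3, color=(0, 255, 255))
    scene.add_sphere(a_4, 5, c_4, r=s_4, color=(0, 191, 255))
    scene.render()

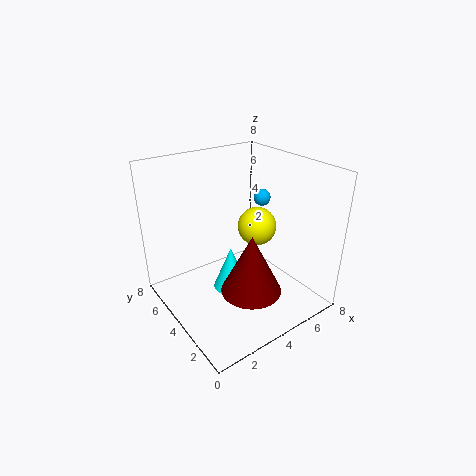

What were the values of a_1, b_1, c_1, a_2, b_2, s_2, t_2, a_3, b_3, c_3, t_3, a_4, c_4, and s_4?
a_1 = 4.5, b_1 = 3, c_1 = 5, a_2 = 3, b_2 = 1.5, s_2 = 1.5, t_2 = 3, a_3 = 3.5, b_3 = 4, c_3 = 1, t_3 = 2.5, a_4 = 6.5, c_4 = 5.5, s_4 = 0.5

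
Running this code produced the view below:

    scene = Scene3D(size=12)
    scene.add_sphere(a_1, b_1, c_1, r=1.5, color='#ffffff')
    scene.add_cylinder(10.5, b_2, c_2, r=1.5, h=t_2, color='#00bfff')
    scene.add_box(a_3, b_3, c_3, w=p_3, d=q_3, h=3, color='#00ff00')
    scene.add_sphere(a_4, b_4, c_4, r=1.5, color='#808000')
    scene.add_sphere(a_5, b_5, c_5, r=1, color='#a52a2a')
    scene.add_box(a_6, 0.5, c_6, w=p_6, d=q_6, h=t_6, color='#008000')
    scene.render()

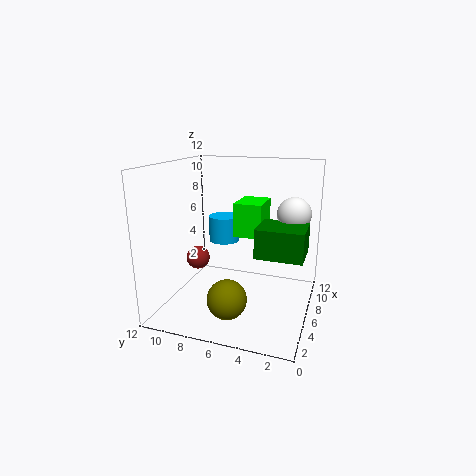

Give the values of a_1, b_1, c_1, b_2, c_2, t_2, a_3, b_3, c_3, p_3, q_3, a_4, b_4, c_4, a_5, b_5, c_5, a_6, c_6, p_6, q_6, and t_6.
a_1 = 9.5
b_1 = 2
c_1 = 7.5
b_2 = 9
c_2 = 4
t_2 = 2.5
a_3 = 7.5
b_3 = 4.5
c_3 = 5.5
p_3 = 3.5
q_3 = 2.5
a_4 = 2
b_4 = 5.5
c_4 = 2.5
a_5 = 5.5
b_5 = 9.5
c_5 = 4
a_6 = 5.5
c_6 = 4.5
p_6 = 3.5
q_6 = 4
t_6 = 2.5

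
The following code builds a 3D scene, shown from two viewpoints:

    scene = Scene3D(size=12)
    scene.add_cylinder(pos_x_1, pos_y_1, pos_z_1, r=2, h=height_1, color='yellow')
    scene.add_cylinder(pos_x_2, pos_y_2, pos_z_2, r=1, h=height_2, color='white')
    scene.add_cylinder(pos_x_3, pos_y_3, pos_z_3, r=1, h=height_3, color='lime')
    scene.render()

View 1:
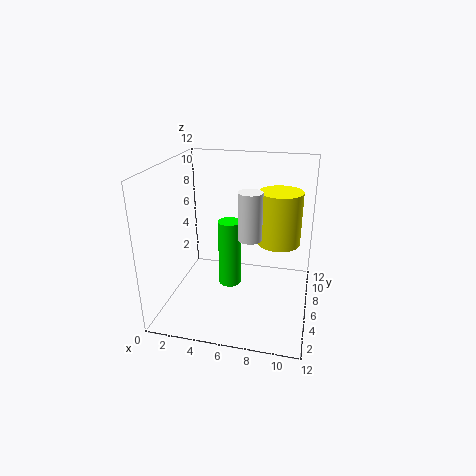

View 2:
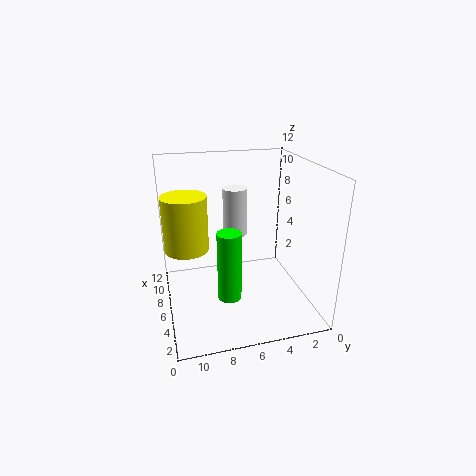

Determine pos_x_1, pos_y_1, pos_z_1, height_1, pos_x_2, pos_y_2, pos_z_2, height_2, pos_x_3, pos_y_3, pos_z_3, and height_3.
pos_x_1 = 9; pos_y_1 = 10; pos_z_1 = 4; height_1 = 5; pos_x_2 = 7; pos_y_2 = 6; pos_z_2 = 6; height_2 = 4; pos_x_3 = 5; pos_y_3 = 7; pos_z_3 = 1; height_3 = 6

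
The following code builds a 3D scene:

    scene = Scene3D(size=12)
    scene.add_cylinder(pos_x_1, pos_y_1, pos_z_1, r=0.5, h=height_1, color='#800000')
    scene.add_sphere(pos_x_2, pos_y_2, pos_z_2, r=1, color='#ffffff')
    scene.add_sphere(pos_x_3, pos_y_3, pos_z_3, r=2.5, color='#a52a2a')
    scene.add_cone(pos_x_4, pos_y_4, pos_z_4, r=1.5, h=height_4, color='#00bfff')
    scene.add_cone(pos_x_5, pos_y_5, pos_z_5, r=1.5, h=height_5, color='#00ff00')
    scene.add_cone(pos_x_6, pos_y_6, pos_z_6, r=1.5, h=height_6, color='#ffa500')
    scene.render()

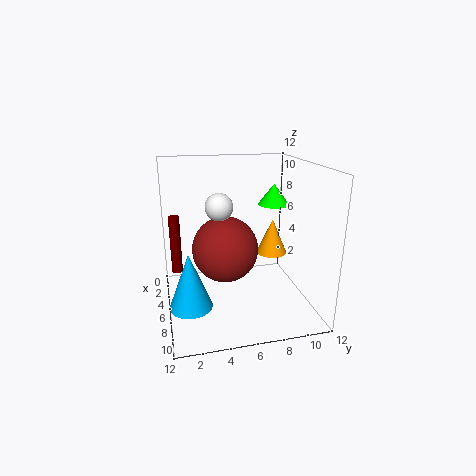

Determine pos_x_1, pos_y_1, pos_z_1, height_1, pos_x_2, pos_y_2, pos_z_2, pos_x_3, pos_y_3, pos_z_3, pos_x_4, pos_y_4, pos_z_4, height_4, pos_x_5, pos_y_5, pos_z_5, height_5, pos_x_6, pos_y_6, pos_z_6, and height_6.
pos_x_1 = 2
pos_y_1 = 1
pos_z_1 = 1.5
height_1 = 5.5
pos_x_2 = 8.5
pos_y_2 = 4
pos_z_2 = 9.5
pos_x_3 = 8
pos_y_3 = 4.5
pos_z_3 = 6
pos_x_4 = 10.5
pos_y_4 = 1.5
pos_z_4 = 3
height_4 = 4
pos_x_5 = 2
pos_y_5 = 10.5
pos_z_5 = 7.5
height_5 = 2
pos_x_6 = 2
pos_y_6 = 10.5
pos_z_6 = 2.5
height_6 = 3.5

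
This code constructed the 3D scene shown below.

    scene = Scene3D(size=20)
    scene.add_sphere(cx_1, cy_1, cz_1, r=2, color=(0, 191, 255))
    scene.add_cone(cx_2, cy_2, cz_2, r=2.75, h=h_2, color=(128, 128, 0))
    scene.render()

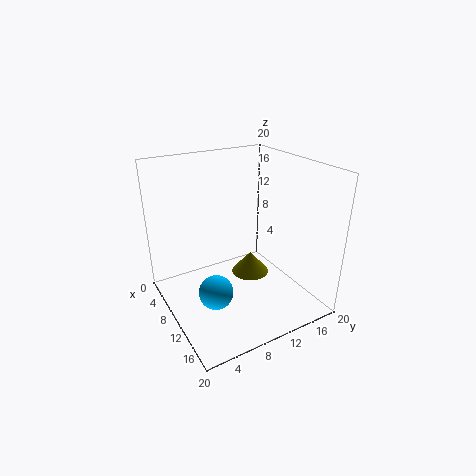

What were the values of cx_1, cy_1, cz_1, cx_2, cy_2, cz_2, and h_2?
cx_1 = 16.5; cy_1 = 3.25; cz_1 = 7.5; cx_2 = 9; cy_2 = 12.75; cz_2 = 3.25; h_2 = 3.25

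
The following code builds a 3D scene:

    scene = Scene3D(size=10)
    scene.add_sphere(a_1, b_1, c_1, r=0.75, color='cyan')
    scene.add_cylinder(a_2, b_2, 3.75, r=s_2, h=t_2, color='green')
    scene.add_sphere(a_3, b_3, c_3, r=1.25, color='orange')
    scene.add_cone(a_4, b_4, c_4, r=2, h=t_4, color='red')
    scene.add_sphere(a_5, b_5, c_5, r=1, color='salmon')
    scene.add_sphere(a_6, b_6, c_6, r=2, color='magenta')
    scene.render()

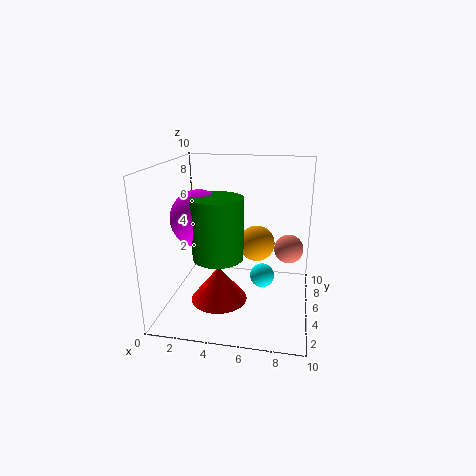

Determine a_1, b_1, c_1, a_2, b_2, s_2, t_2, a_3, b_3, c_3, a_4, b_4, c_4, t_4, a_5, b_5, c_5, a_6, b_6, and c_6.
a_1 = 7; b_1 = 2.75; c_1 = 3.5; a_2 = 3.75; b_2 = 4.25; s_2 = 1.75; t_2 = 4.25; a_3 = 6.25; b_3 = 5.5; c_3 = 4.5; a_4 = 3.75; b_4 = 4.25; c_4 = 0.5; t_4 = 2.5; a_5 = 8.5; b_5 = 5.5; c_5 = 4.25; a_6 = 2.25; b_6 = 5; c_6 = 6.25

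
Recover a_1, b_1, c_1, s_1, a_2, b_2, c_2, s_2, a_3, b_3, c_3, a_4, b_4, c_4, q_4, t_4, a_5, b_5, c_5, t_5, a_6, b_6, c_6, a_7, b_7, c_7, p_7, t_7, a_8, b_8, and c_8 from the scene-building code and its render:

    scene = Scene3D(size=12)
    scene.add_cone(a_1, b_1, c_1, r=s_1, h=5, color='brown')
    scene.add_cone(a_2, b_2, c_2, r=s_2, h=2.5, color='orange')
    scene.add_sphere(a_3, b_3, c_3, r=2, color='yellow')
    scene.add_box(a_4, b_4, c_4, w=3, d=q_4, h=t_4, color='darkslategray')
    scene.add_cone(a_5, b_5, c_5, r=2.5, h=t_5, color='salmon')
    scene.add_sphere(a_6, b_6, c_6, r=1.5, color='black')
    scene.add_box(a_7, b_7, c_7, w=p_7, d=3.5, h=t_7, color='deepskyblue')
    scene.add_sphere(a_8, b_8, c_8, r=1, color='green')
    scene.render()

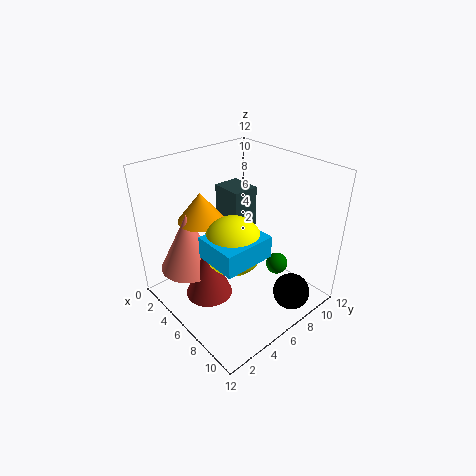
a_1 = 5
b_1 = 3.5
c_1 = 1
s_1 = 2
a_2 = 3
b_2 = 4.5
c_2 = 7
s_2 = 2
a_3 = 9.5
b_3 = 2.5
c_3 = 8.5
a_4 = 0.5
b_4 = 8
c_4 = 3.5
q_4 = 2.5
t_4 = 5
a_5 = 3
b_5 = 3
c_5 = 3
t_5 = 5
a_6 = 10.5
b_6 = 8
c_6 = 2
a_7 = 8.5
b_7 = 0.5
c_7 = 8
p_7 = 3
t_7 = 1.5
a_8 = 7
b_8 = 10
c_8 = 2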